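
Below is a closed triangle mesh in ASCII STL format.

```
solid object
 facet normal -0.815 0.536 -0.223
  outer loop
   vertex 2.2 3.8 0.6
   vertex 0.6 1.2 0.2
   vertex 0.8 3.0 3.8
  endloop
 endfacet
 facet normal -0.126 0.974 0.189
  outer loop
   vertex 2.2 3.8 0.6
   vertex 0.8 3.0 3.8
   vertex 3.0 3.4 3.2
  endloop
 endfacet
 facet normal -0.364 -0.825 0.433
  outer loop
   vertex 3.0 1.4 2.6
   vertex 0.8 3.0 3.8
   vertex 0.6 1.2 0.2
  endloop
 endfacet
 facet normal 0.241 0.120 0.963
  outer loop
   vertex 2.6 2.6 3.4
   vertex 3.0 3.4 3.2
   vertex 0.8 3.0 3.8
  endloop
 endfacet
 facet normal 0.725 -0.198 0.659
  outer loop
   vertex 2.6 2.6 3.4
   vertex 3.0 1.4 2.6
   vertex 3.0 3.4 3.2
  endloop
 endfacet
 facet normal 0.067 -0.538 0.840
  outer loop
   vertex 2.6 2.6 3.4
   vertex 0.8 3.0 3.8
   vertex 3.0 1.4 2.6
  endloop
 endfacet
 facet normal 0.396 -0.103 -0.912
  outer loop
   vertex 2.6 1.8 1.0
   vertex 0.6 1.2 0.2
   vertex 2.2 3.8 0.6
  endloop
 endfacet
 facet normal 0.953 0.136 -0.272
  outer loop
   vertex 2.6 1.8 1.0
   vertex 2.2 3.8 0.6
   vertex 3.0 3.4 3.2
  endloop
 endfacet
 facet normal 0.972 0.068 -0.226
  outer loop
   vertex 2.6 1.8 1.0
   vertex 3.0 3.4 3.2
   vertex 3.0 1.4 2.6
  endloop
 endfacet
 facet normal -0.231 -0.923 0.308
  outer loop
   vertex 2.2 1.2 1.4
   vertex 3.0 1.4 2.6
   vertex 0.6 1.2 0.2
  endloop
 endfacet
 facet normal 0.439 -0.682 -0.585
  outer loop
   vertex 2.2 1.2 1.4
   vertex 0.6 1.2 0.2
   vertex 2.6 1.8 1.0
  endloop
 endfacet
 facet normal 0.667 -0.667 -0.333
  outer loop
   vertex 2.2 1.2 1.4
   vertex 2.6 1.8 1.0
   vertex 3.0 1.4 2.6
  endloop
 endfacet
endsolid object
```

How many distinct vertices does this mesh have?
8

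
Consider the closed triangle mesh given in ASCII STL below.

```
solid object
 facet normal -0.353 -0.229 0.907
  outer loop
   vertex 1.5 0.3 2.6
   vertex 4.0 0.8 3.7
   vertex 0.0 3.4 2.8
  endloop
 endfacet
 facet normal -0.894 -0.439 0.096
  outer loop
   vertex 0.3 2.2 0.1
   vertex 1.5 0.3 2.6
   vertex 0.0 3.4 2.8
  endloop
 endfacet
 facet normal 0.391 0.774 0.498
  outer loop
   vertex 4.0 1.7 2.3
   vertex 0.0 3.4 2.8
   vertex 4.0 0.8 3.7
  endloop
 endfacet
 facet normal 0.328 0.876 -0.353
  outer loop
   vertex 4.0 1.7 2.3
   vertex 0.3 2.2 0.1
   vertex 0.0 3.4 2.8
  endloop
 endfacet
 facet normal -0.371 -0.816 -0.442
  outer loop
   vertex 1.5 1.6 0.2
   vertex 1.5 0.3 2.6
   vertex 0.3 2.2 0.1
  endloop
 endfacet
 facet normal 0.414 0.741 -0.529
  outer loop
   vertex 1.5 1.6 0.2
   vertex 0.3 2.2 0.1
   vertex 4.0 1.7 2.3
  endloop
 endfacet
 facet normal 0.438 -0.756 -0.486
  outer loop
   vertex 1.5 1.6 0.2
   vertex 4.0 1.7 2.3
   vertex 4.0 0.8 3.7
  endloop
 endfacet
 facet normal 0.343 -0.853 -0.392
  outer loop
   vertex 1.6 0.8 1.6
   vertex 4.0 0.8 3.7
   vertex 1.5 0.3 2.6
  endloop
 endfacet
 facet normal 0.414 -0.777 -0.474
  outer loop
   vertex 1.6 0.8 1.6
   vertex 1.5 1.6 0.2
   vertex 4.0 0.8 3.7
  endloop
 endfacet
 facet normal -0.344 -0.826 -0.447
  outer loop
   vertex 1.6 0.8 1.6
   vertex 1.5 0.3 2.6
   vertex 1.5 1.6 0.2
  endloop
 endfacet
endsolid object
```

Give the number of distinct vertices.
7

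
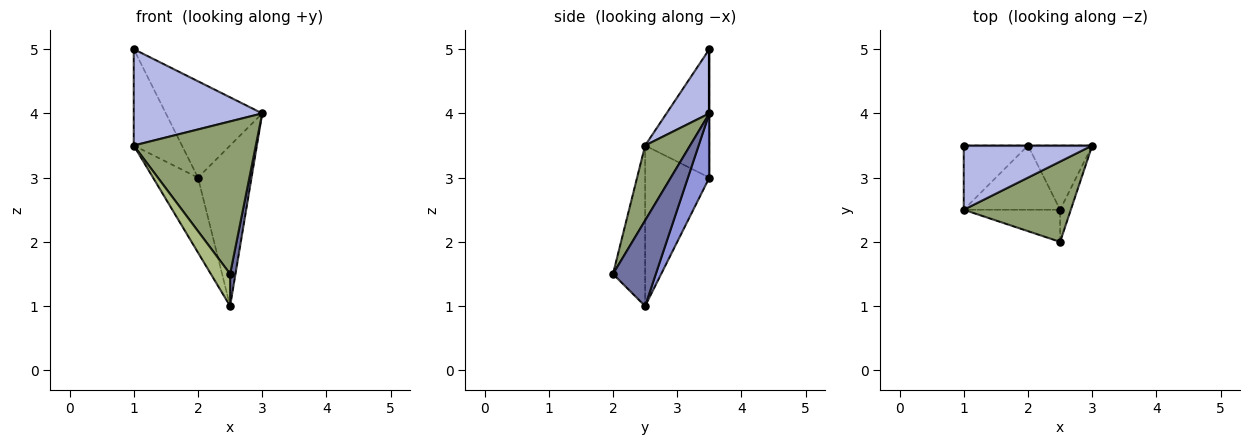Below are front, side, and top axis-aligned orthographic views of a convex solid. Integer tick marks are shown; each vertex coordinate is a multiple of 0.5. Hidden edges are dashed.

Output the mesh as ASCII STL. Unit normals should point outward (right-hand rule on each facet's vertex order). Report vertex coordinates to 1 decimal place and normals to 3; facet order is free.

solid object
 facet normal 0.985 -0.123 -0.123
  outer loop
   vertex 2.5 2.5 1.0
   vertex 3.0 3.5 4.0
   vertex 2.5 2.0 1.5
  endloop
 endfacet
 facet normal 0.000 1.000 0.000
  outer loop
   vertex 2.0 3.5 3.0
   vertex 1.0 3.5 5.0
   vertex 3.0 3.5 4.0
  endloop
 endfacet
 facet normal 0.348 0.870 -0.348
  outer loop
   vertex 2.0 3.5 3.0
   vertex 3.0 3.5 4.0
   vertex 2.5 2.5 1.0
  endloop
 endfacet
 facet normal 0.267 -0.802 0.535
  outer loop
   vertex 1.0 2.5 3.5
   vertex 3.0 3.5 4.0
   vertex 1.0 3.5 5.0
  endloop
 endfacet
 facet normal 0.310 -0.841 0.443
  outer loop
   vertex 1.0 2.5 3.5
   vertex 2.5 2.0 1.5
   vertex 3.0 3.5 4.0
  endloop
 endfacet
 facet normal -0.762 -0.457 -0.457
  outer loop
   vertex 1.0 2.5 3.5
   vertex 2.5 2.5 1.0
   vertex 2.5 2.0 1.5
  endloop
 endfacet
 facet normal -0.743 0.557 -0.371
  outer loop
   vertex 1.0 2.5 3.5
   vertex 1.0 3.5 5.0
   vertex 2.0 3.5 3.0
  endloop
 endfacet
 facet normal -0.735 0.515 -0.441
  outer loop
   vertex 1.0 2.5 3.5
   vertex 2.0 3.5 3.0
   vertex 2.5 2.5 1.0
  endloop
 endfacet
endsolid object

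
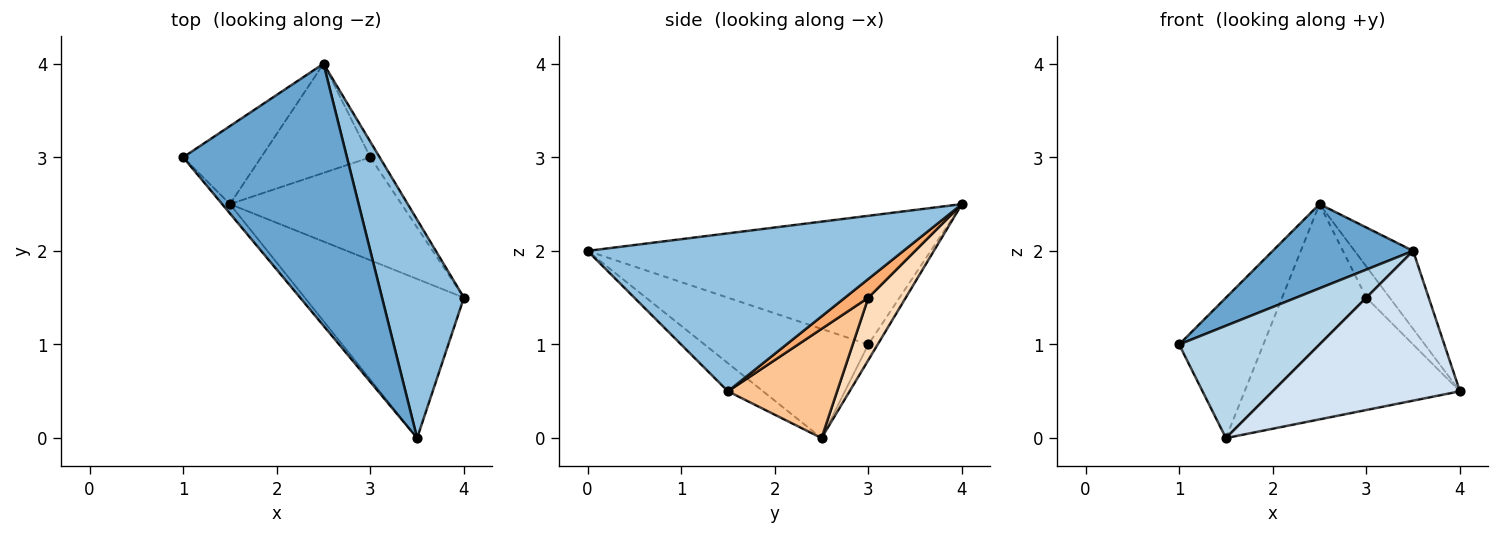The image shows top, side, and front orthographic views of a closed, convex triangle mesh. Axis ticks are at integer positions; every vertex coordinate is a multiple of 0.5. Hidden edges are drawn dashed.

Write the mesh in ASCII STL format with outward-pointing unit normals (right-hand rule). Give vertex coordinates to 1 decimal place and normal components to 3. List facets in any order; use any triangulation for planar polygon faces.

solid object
 facet normal -0.599 -0.245 0.762
  outer loop
   vertex 2.5 4.0 2.5
   vertex 1.0 3.0 1.0
   vertex 3.5 0.0 2.0
  endloop
 endfacet
 facet normal 0.876 0.162 0.454
  outer loop
   vertex 2.5 4.0 2.5
   vertex 3.5 0.0 2.0
   vertex 4.0 1.5 0.5
  endloop
 endfacet
 facet normal -0.758 -0.650 -0.054
  outer loop
   vertex 1.5 2.5 0.0
   vertex 3.5 0.0 2.0
   vertex 1.0 3.0 1.0
  endloop
 endfacet
 facet normal -0.127 -0.680 -0.722
  outer loop
   vertex 1.5 2.5 0.0
   vertex 4.0 1.5 0.5
   vertex 3.5 0.0 2.0
  endloop
 endfacet
 facet normal -0.097 0.870 -0.483
  outer loop
   vertex 1.5 2.5 0.0
   vertex 1.0 3.0 1.0
   vertex 2.5 4.0 2.5
  endloop
 endfacet
 facet normal 0.667 0.667 -0.333
  outer loop
   vertex 3.0 3.0 1.5
   vertex 2.5 4.0 2.5
   vertex 4.0 1.5 0.5
  endloop
 endfacet
 facet normal 0.395 0.677 -0.621
  outer loop
   vertex 3.0 3.0 1.5
   vertex 4.0 1.5 0.5
   vertex 1.5 2.5 0.0
  endloop
 endfacet
 facet normal 0.331 0.745 -0.579
  outer loop
   vertex 3.0 3.0 1.5
   vertex 1.5 2.5 0.0
   vertex 2.5 4.0 2.5
  endloop
 endfacet
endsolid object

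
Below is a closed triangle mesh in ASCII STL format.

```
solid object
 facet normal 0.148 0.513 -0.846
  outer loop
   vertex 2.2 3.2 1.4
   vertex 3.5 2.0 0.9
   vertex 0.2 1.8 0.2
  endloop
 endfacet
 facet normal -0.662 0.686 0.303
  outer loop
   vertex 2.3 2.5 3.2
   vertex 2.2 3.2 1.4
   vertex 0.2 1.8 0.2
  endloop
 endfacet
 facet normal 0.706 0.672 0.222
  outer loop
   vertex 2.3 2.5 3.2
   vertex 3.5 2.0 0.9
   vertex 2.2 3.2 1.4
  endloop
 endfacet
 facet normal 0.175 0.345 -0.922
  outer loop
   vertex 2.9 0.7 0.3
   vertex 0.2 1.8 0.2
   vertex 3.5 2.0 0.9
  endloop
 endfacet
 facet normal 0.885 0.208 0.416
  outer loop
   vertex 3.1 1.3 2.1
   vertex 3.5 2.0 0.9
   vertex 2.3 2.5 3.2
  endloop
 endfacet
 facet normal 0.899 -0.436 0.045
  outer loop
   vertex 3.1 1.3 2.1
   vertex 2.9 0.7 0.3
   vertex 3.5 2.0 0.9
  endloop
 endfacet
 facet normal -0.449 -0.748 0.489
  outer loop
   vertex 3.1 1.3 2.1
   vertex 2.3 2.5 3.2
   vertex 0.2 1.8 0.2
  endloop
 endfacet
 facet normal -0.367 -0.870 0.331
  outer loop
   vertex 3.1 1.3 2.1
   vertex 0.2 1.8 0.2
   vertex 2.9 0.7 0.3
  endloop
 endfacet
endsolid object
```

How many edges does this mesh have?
12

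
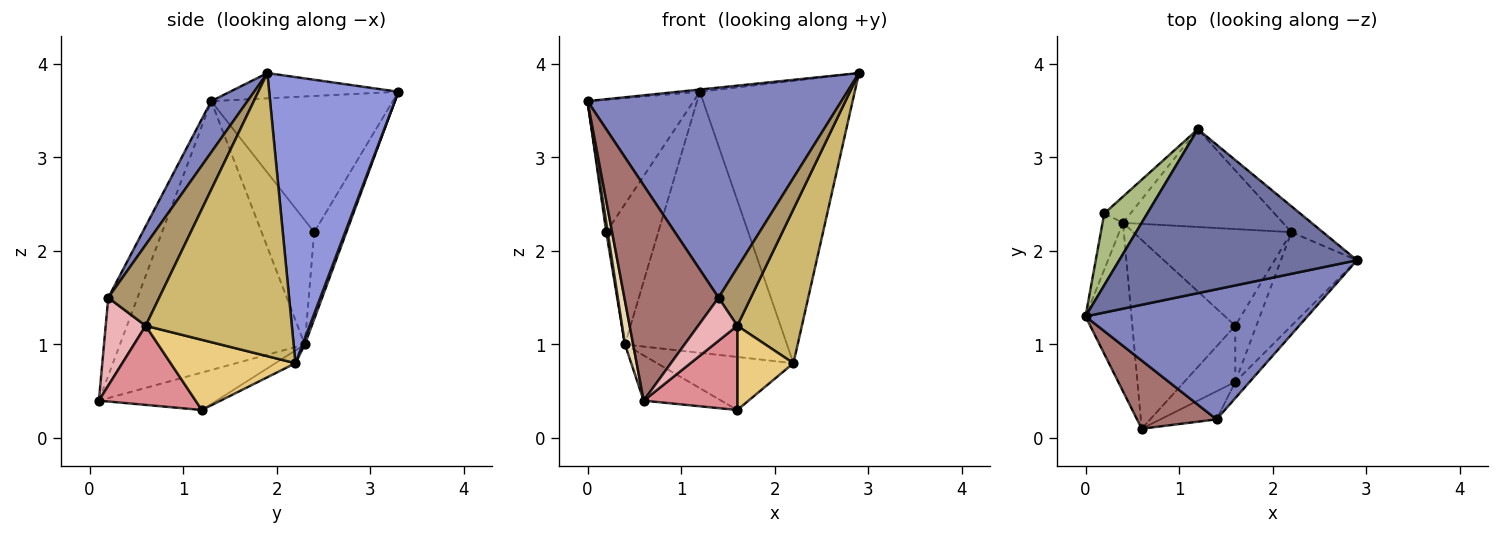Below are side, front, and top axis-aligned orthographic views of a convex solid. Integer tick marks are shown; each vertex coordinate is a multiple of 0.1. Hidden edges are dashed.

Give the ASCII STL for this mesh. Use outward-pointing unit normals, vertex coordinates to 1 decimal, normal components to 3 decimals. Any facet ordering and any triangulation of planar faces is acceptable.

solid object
 facet normal -0.106 0.014 0.994
  outer loop
   vertex 1.2 3.3 3.7
   vertex 0.0 1.3 3.6
   vertex 2.9 1.9 3.9
  endloop
 endfacet
 facet normal 0.121 -0.844 0.523
  outer loop
   vertex 1.4 0.2 1.5
   vertex 2.9 1.9 3.9
   vertex 0.0 1.3 3.6
  endloop
 endfacet
 facet normal 0.639 0.766 -0.070
  outer loop
   vertex 2.2 2.2 0.8
   vertex 1.2 3.3 3.7
   vertex 2.9 1.9 3.9
  endloop
 endfacet
 facet normal 0.013 0.936 -0.351
  outer loop
   vertex 2.2 2.2 0.8
   vertex 0.4 2.3 1.0
   vertex 1.2 3.3 3.7
  endloop
 endfacet
 facet normal -0.071 0.480 -0.875
  outer loop
   vertex 2.2 2.2 0.8
   vertex 1.6 1.2 0.3
   vertex 0.4 2.3 1.0
  endloop
 endfacet
 facet normal -0.833 0.487 0.263
  outer loop
   vertex 0.2 2.4 2.2
   vertex 0.0 1.3 3.6
   vertex 1.2 3.3 3.7
  endloop
 endfacet
 facet normal -0.986 -0.027 -0.162
  outer loop
   vertex 0.2 2.4 2.2
   vertex 0.4 2.3 1.0
   vertex 0.0 1.3 3.6
  endloop
 endfacet
 facet normal -0.520 0.839 -0.157
  outer loop
   vertex 0.2 2.4 2.2
   vertex 1.2 3.3 3.7
   vertex 0.4 2.3 1.0
  endloop
 endfacet
 facet normal 0.836 -0.529 -0.148
  outer loop
   vertex 1.6 0.6 1.2
   vertex 2.9 1.9 3.9
   vertex 1.4 0.2 1.5
  endloop
 endfacet
 facet normal 0.888 -0.393 -0.239
  outer loop
   vertex 1.6 0.6 1.2
   vertex 2.2 2.2 0.8
   vertex 2.9 1.9 3.9
  endloop
 endfacet
 facet normal 0.880 -0.396 -0.264
  outer loop
   vertex 1.6 0.6 1.2
   vertex 1.6 1.2 0.3
   vertex 2.2 2.2 0.8
  endloop
 endfacet
 facet normal -0.985 -0.044 -0.168
  outer loop
   vertex 0.6 0.1 0.4
   vertex 0.0 1.3 3.6
   vertex 0.4 2.3 1.0
  endloop
 endfacet
 facet normal -0.284 -0.914 0.290
  outer loop
   vertex 0.6 0.1 0.4
   vertex 1.4 0.2 1.5
   vertex 0.0 1.3 3.6
  endloop
 endfacet
 facet normal -0.333 0.220 -0.917
  outer loop
   vertex 0.6 0.1 0.4
   vertex 0.4 2.3 1.0
   vertex 1.6 1.2 0.3
  endloop
 endfacet
 facet normal 0.652 -0.631 -0.421
  outer loop
   vertex 0.6 0.1 0.4
   vertex 1.6 1.2 0.3
   vertex 1.6 0.6 1.2
  endloop
 endfacet
 facet normal 0.650 -0.636 -0.415
  outer loop
   vertex 0.6 0.1 0.4
   vertex 1.6 0.6 1.2
   vertex 1.4 0.2 1.5
  endloop
 endfacet
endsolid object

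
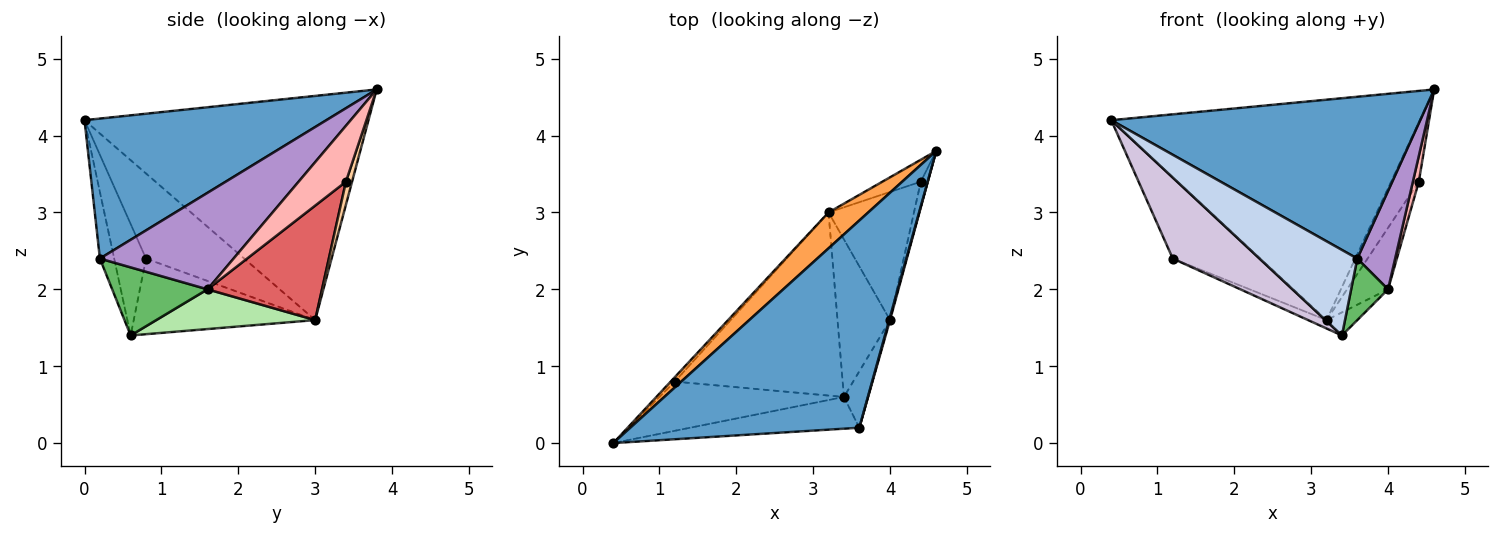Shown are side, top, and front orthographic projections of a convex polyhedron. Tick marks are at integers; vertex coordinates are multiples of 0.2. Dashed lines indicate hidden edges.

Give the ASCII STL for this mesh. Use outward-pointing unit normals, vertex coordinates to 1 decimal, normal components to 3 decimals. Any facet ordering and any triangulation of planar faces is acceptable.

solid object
 facet normal 0.434 -0.554 0.710
  outer loop
   vertex 3.6 0.2 2.4
   vertex 4.6 3.8 4.6
   vertex 0.4 0.0 4.2
  endloop
 endfacet
 facet normal -0.136 -0.929 -0.344
  outer loop
   vertex 3.6 0.2 2.4
   vertex 0.4 0.0 4.2
   vertex 3.4 0.6 1.4
  endloop
 endfacet
 facet normal -0.672 0.731 0.119
  outer loop
   vertex 3.2 3.0 1.6
   vertex 0.4 0.0 4.2
   vertex 4.6 3.8 4.6
  endloop
 endfacet
 facet normal 0.204 0.918 -0.340
  outer loop
   vertex 3.2 3.0 1.6
   vertex 4.6 3.8 4.6
   vertex 4.4 3.4 3.4
  endloop
 endfacet
 facet normal 0.885 -0.343 -0.314
  outer loop
   vertex 4.0 1.6 2.0
   vertex 3.6 0.2 2.4
   vertex 3.4 0.6 1.4
  endloop
 endfacet
 facet normal 0.599 0.116 -0.792
  outer loop
   vertex 4.0 1.6 2.0
   vertex 3.4 0.6 1.4
   vertex 3.2 3.0 1.6
  endloop
 endfacet
 facet normal 0.770 0.276 -0.575
  outer loop
   vertex 4.0 1.6 2.0
   vertex 3.2 3.0 1.6
   vertex 4.4 3.4 3.4
  endloop
 endfacet
 facet normal 0.985 -0.123 -0.123
  outer loop
   vertex 4.0 1.6 2.0
   vertex 4.4 3.4 3.4
   vertex 4.6 3.8 4.6
  endloop
 endfacet
 facet normal 0.962 -0.272 0.009
  outer loop
   vertex 4.0 1.6 2.0
   vertex 4.6 3.8 4.6
   vertex 3.6 0.2 2.4
  endloop
 endfacet
 facet normal -0.299 -0.815 -0.495
  outer loop
   vertex 1.2 0.8 2.4
   vertex 3.4 0.6 1.4
   vertex 0.4 0.0 4.2
  endloop
 endfacet
 facet normal -0.746 0.665 -0.036
  outer loop
   vertex 1.2 0.8 2.4
   vertex 0.4 0.0 4.2
   vertex 3.2 3.0 1.6
  endloop
 endfacet
 facet normal -0.410 0.042 -0.911
  outer loop
   vertex 1.2 0.8 2.4
   vertex 3.2 3.0 1.6
   vertex 3.4 0.6 1.4
  endloop
 endfacet
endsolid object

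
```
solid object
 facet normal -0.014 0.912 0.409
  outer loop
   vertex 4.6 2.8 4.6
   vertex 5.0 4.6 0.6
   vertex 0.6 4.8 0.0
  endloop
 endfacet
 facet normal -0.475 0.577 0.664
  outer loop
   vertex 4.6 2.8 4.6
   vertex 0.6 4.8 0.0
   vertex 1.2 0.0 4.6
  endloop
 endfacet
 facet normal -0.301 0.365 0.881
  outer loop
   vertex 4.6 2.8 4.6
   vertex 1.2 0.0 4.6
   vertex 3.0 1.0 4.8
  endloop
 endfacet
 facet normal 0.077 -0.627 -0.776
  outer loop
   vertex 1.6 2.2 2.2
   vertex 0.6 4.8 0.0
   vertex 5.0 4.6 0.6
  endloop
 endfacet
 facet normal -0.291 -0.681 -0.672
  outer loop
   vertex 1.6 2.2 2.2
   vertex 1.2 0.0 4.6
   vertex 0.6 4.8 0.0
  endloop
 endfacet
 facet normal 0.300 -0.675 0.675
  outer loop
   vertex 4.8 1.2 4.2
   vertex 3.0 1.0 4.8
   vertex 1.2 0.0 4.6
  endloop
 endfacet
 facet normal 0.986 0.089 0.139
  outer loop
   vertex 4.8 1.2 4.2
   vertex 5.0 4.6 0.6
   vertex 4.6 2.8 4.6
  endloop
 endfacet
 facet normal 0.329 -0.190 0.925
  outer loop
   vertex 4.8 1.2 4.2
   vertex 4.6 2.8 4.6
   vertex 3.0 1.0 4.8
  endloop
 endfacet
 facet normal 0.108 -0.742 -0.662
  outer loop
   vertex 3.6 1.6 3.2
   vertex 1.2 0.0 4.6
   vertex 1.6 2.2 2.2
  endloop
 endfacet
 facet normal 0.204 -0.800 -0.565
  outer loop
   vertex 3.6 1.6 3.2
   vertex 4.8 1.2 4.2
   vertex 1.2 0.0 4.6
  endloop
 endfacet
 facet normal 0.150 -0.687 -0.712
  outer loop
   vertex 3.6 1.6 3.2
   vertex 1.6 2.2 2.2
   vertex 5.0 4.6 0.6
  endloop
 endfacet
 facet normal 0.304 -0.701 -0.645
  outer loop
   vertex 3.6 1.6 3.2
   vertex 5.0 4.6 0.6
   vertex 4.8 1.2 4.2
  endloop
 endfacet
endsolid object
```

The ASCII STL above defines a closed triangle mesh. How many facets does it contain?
12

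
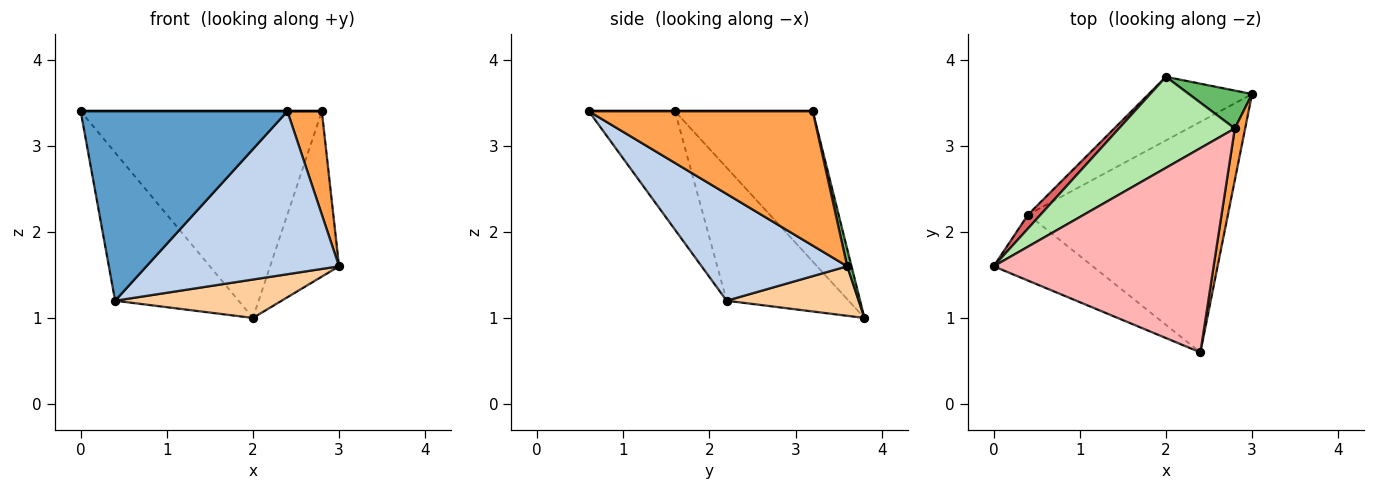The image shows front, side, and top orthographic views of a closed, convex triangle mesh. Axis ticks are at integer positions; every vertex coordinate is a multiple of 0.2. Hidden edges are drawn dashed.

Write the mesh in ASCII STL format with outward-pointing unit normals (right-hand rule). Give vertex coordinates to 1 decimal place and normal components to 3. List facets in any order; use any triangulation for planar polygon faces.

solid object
 facet normal -0.366 -0.879 -0.306
  outer loop
   vertex 0.4 2.2 1.2
   vertex 2.4 0.6 3.4
   vertex 0.0 1.6 3.4
  endloop
 endfacet
 facet normal 0.400 -0.529 -0.748
  outer loop
   vertex 0.4 2.2 1.2
   vertex 3.0 3.6 1.6
   vertex 2.4 0.6 3.4
  endloop
 endfacet
 facet normal 0.986 -0.152 0.076
  outer loop
   vertex 2.8 3.2 3.4
   vertex 2.4 0.6 3.4
   vertex 3.0 3.6 1.6
  endloop
 endfacet
 facet normal 0.379 -0.478 -0.792
  outer loop
   vertex 2.0 3.8 1.0
   vertex 3.0 3.6 1.6
   vertex 0.4 2.2 1.2
  endloop
 endfacet
 facet normal 0.061 0.973 0.223
  outer loop
   vertex 2.0 3.8 1.0
   vertex 2.8 3.2 3.4
   vertex 3.0 3.6 1.6
  endloop
 endfacet
 facet normal -0.463 0.811 0.357
  outer loop
   vertex 2.0 3.8 1.0
   vertex 0.0 1.6 3.4
   vertex 2.8 3.2 3.4
  endloop
 endfacet
 facet normal -0.701 0.710 0.066
  outer loop
   vertex 2.0 3.8 1.0
   vertex 0.4 2.2 1.2
   vertex 0.0 1.6 3.4
  endloop
 endfacet
 facet normal 0.000 0.000 1.000
  outer loop
   vertex 2.8 3.2 3.4
   vertex 0.0 1.6 3.4
   vertex 2.4 0.6 3.4
  endloop
 endfacet
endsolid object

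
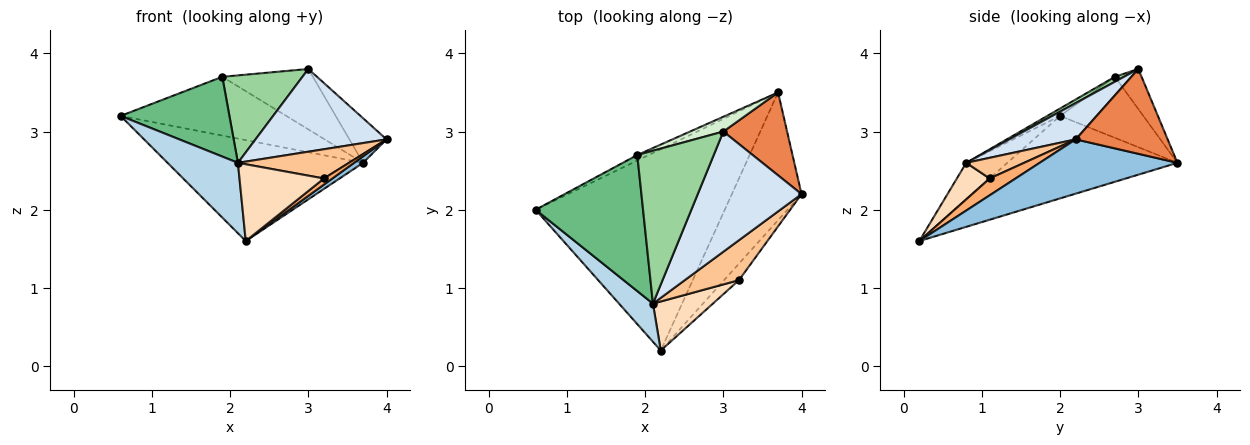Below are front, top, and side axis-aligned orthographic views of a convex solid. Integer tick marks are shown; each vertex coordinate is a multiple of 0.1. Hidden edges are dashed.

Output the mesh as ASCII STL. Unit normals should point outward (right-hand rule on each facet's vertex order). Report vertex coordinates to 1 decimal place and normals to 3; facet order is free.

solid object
 facet normal -0.363 0.418 -0.833
  outer loop
   vertex 3.7 3.5 2.6
   vertex 2.2 0.2 1.6
   vertex 0.6 2.0 3.2
  endloop
 endfacet
 facet normal 0.614 -0.040 -0.788
  outer loop
   vertex 3.7 3.5 2.6
   vertex 4.0 2.2 2.9
   vertex 2.2 0.2 1.6
  endloop
 endfacet
 facet normal -0.456 -0.782 0.424
  outer loop
   vertex 2.1 0.8 2.6
   vertex 0.6 2.0 3.2
   vertex 2.2 0.2 1.6
  endloop
 endfacet
 facet normal 0.277 -0.545 0.792
  outer loop
   vertex 3.0 3.0 3.8
   vertex 2.1 0.8 2.6
   vertex 4.0 2.2 2.9
  endloop
 endfacet
 facet normal 0.761 0.307 0.572
  outer loop
   vertex 3.0 3.0 3.8
   vertex 4.0 2.2 2.9
   vertex 3.7 3.5 2.6
  endloop
 endfacet
 facet normal 0.728 -0.237 -0.643
  outer loop
   vertex 3.2 1.1 2.4
   vertex 2.2 0.2 1.6
   vertex 4.0 2.2 2.9
  endloop
 endfacet
 facet normal 0.294 -0.565 0.771
  outer loop
   vertex 3.2 1.1 2.4
   vertex 4.0 2.2 2.9
   vertex 2.1 0.8 2.6
  endloop
 endfacet
 facet normal 0.311 -0.801 0.512
  outer loop
   vertex 3.2 1.1 2.4
   vertex 2.1 0.8 2.6
   vertex 2.2 0.2 1.6
  endloop
 endfacet
 facet normal -0.059 -0.505 0.861
  outer loop
   vertex 1.9 2.7 3.7
   vertex 0.6 2.0 3.2
   vertex 2.1 0.8 2.6
  endloop
 endfacet
 facet normal 0.056 -0.496 0.867
  outer loop
   vertex 1.9 2.7 3.7
   vertex 2.1 0.8 2.6
   vertex 3.0 3.0 3.8
  endloop
 endfacet
 facet normal -0.447 0.890 -0.084
  outer loop
   vertex 1.9 2.7 3.7
   vertex 3.7 3.5 2.6
   vertex 0.6 2.0 3.2
  endloop
 endfacet
 facet normal -0.275 0.934 0.228
  outer loop
   vertex 1.9 2.7 3.7
   vertex 3.0 3.0 3.8
   vertex 3.7 3.5 2.6
  endloop
 endfacet
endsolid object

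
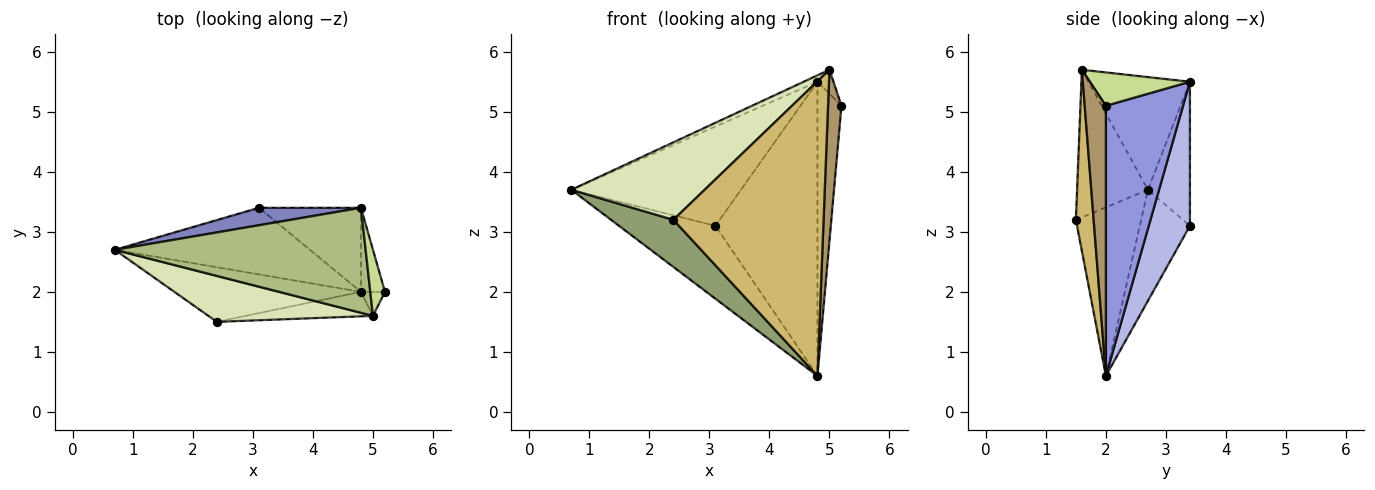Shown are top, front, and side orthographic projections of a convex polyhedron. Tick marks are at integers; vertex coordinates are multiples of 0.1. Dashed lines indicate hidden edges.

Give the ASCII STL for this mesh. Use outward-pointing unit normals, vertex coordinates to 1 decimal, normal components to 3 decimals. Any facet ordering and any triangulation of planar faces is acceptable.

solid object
 facet normal -0.358 0.689 -0.630
  outer loop
   vertex 4.8 2.0 0.6
   vertex 0.7 2.7 3.7
   vertex 3.1 3.4 3.1
  endloop
 endfacet
 facet normal -0.237 0.957 0.168
  outer loop
   vertex 4.8 3.4 5.5
   vertex 3.1 3.4 3.1
   vertex 0.7 2.7 3.7
  endloop
 endfacet
 facet normal 0.951 0.296 -0.085
  outer loop
   vertex 4.8 3.4 5.5
   vertex 5.2 2.0 5.1
   vertex 4.8 2.0 0.6
  endloop
 endfacet
 facet normal 0.362 0.896 -0.256
  outer loop
   vertex 4.8 3.4 5.5
   vertex 4.8 2.0 0.6
   vertex 3.1 3.4 3.1
  endloop
 endfacet
 facet normal -0.565 -0.539 -0.625
  outer loop
   vertex 2.4 1.5 3.2
   vertex 0.7 2.7 3.7
   vertex 4.8 2.0 0.6
  endloop
 endfacet
 facet normal -0.409 0.056 0.911
  outer loop
   vertex 5.0 1.6 5.7
   vertex 4.8 3.4 5.5
   vertex 0.7 2.7 3.7
  endloop
 endfacet
 facet normal 0.906 0.145 0.398
  outer loop
   vertex 5.0 1.6 5.7
   vertex 5.2 2.0 5.1
   vertex 4.8 3.4 5.5
  endloop
 endfacet
 facet normal -0.416 -0.782 0.464
  outer loop
   vertex 5.0 1.6 5.7
   vertex 0.7 2.7 3.7
   vertex 2.4 1.5 3.2
  endloop
 endfacet
 facet normal 0.842 -0.534 -0.075
  outer loop
   vertex 5.0 1.6 5.7
   vertex 4.8 2.0 0.6
   vertex 5.2 2.0 5.1
  endloop
 endfacet
 facet normal 0.117 -0.990 -0.082
  outer loop
   vertex 5.0 1.6 5.7
   vertex 2.4 1.5 3.2
   vertex 4.8 2.0 0.6
  endloop
 endfacet
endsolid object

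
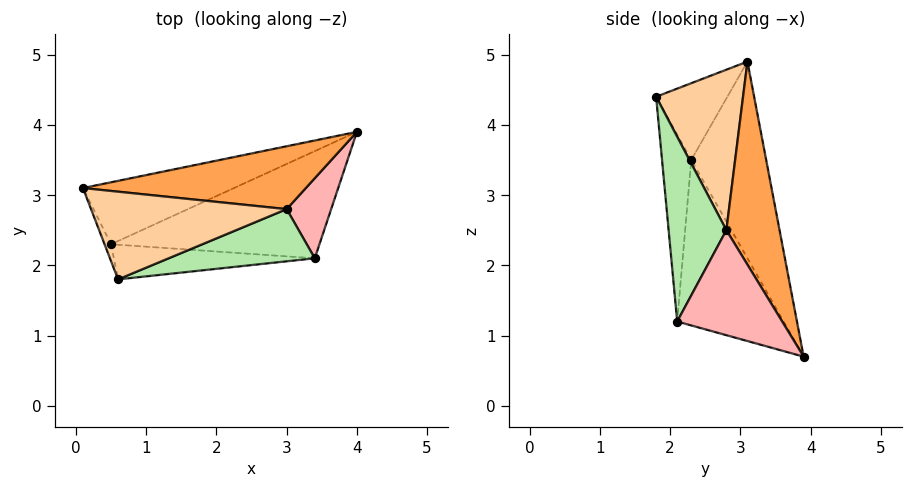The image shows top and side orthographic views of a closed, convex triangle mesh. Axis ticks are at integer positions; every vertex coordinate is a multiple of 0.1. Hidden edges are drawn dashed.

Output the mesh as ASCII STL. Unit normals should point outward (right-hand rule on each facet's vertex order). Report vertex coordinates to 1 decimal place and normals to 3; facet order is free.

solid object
 facet normal -0.659 0.556 -0.506
  outer loop
   vertex 0.5 2.3 3.5
   vertex 0.1 3.1 4.9
   vertex 4.0 3.9 0.7
  endloop
 endfacet
 facet normal -0.940 -0.331 -0.079
  outer loop
   vertex 0.5 2.3 3.5
   vertex 0.6 1.8 4.4
   vertex 0.1 3.1 4.9
  endloop
 endfacet
 facet normal 0.578 0.513 0.635
  outer loop
   vertex 3.0 2.8 2.5
   vertex 4.0 3.9 0.7
   vertex 0.1 3.1 4.9
  endloop
 endfacet
 facet normal 0.633 -0.053 0.772
  outer loop
   vertex 3.0 2.8 2.5
   vertex 0.1 3.1 4.9
   vertex 0.6 1.8 4.4
  endloop
 endfacet
 facet normal -0.386 -0.824 -0.415
  outer loop
   vertex 3.4 2.1 1.2
   vertex 0.6 1.8 4.4
   vertex 0.5 2.3 3.5
  endloop
 endfacet
 facet normal 0.641 -0.576 0.507
  outer loop
   vertex 3.4 2.1 1.2
   vertex 3.0 2.8 2.5
   vertex 0.6 1.8 4.4
  endloop
 endfacet
 facet normal -0.622 -0.010 -0.783
  outer loop
   vertex 3.4 2.1 1.2
   vertex 0.5 2.3 3.5
   vertex 4.0 3.9 0.7
  endloop
 endfacet
 facet normal 0.903 -0.195 0.383
  outer loop
   vertex 3.4 2.1 1.2
   vertex 4.0 3.9 0.7
   vertex 3.0 2.8 2.5
  endloop
 endfacet
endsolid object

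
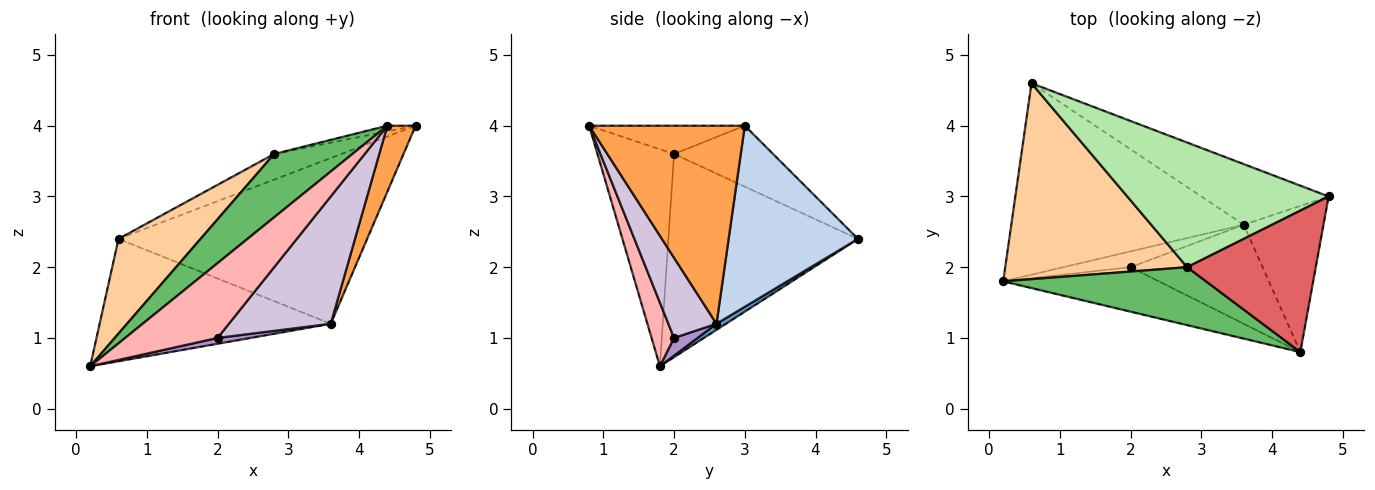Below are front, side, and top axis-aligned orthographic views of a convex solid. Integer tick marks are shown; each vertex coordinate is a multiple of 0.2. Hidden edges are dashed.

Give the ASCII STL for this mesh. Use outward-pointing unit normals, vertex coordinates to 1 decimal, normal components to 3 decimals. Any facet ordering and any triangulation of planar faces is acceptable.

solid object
 facet normal 0.022 0.538 -0.842
  outer loop
   vertex 3.6 2.6 1.2
   vertex 0.2 1.8 0.6
   vertex 0.6 4.6 2.4
  endloop
 endfacet
 facet normal 0.439 0.844 -0.309
  outer loop
   vertex 3.6 2.6 1.2
   vertex 0.6 4.6 2.4
   vertex 4.8 3.0 4.0
  endloop
 endfacet
 facet normal 0.915 -0.166 -0.368
  outer loop
   vertex 3.6 2.6 1.2
   vertex 4.8 3.0 4.0
   vertex 4.4 0.8 4.0
  endloop
 endfacet
 facet normal -0.709 -0.307 0.635
  outer loop
   vertex 2.8 2.0 3.6
   vertex 0.6 4.6 2.4
   vertex 0.2 1.8 0.6
  endloop
 endfacet
 facet normal -0.585 -0.598 0.547
  outer loop
   vertex 2.8 2.0 3.6
   vertex 0.2 1.8 0.6
   vertex 4.4 0.8 4.0
  endloop
 endfacet
 facet normal -0.284 0.193 0.939
  outer loop
   vertex 2.8 2.0 3.6
   vertex 4.8 3.0 4.0
   vertex 0.6 4.6 2.4
  endloop
 endfacet
 facet normal -0.215 0.039 0.976
  outer loop
   vertex 2.8 2.0 3.6
   vertex 4.4 0.8 4.0
   vertex 4.8 3.0 4.0
  endloop
 endfacet
 facet normal 0.205 -0.841 -0.500
  outer loop
   vertex 2.0 2.0 1.0
   vertex 4.4 0.8 4.0
   vertex 0.2 1.8 0.6
  endloop
 endfacet
 facet normal 0.240 -0.336 -0.911
  outer loop
   vertex 2.0 2.0 1.0
   vertex 0.2 1.8 0.6
   vertex 3.6 2.6 1.2
  endloop
 endfacet
 facet normal 0.349 -0.740 -0.575
  outer loop
   vertex 2.0 2.0 1.0
   vertex 3.6 2.6 1.2
   vertex 4.4 0.8 4.0
  endloop
 endfacet
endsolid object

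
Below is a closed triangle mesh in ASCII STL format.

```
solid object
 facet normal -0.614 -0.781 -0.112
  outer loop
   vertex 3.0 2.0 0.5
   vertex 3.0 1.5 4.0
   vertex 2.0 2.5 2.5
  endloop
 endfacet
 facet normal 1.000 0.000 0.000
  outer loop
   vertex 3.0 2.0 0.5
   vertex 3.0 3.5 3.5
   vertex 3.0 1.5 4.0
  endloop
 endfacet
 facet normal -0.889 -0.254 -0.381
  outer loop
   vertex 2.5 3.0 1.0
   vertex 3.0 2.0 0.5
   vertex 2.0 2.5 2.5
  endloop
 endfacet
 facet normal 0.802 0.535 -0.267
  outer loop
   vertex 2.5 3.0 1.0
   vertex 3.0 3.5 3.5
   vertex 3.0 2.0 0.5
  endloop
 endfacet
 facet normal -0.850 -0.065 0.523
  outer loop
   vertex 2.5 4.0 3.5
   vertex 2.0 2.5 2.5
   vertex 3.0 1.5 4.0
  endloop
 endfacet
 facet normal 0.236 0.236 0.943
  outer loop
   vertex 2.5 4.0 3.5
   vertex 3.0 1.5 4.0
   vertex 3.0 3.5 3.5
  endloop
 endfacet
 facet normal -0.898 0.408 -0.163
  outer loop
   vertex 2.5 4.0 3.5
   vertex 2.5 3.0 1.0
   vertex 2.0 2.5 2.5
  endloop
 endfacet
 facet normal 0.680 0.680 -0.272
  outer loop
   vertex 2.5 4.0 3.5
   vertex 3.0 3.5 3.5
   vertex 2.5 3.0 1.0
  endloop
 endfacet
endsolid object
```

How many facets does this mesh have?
8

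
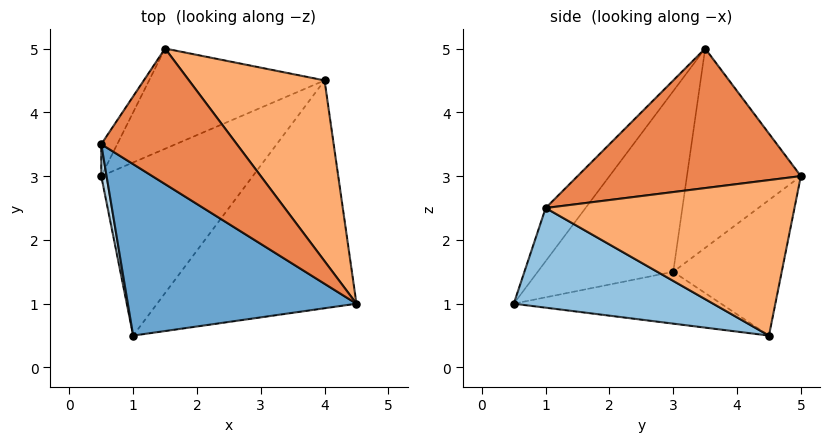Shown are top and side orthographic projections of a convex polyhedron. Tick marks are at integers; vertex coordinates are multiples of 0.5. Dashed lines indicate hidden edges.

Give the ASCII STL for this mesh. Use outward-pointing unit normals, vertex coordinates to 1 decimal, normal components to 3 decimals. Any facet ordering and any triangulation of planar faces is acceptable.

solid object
 facet normal -0.136 -0.801 0.584
  outer loop
   vertex 1.0 0.5 1.0
   vertex 4.5 1.0 2.5
   vertex 0.5 3.5 5.0
  endloop
 endfacet
 facet normal 0.408 -0.408 -0.816
  outer loop
   vertex 1.0 0.5 1.0
   vertex 4.0 4.5 0.5
   vertex 4.5 1.0 2.5
  endloop
 endfacet
 facet normal -0.979 -0.202 0.029
  outer loop
   vertex 0.5 3.0 1.5
   vertex 1.0 0.5 1.0
   vertex 0.5 3.5 5.0
  endloop
 endfacet
 facet normal -0.321 0.124 -0.939
  outer loop
   vertex 0.5 3.0 1.5
   vertex 4.0 4.5 0.5
   vertex 1.0 0.5 1.0
  endloop
 endfacet
 facet normal 0.654 0.411 0.635
  outer loop
   vertex 1.5 5.0 3.0
   vertex 0.5 3.5 5.0
   vertex 4.5 1.0 2.5
  endloop
 endfacet
 facet normal 0.679 0.435 0.592
  outer loop
   vertex 1.5 5.0 3.0
   vertex 4.5 1.0 2.5
   vertex 4.0 4.5 0.5
  endloop
 endfacet
 facet normal -0.870 0.487 -0.070
  outer loop
   vertex 1.5 5.0 3.0
   vertex 0.5 3.0 1.5
   vertex 0.5 3.5 5.0
  endloop
 endfacet
 facet normal -0.455 0.669 -0.588
  outer loop
   vertex 1.5 5.0 3.0
   vertex 4.0 4.5 0.5
   vertex 0.5 3.0 1.5
  endloop
 endfacet
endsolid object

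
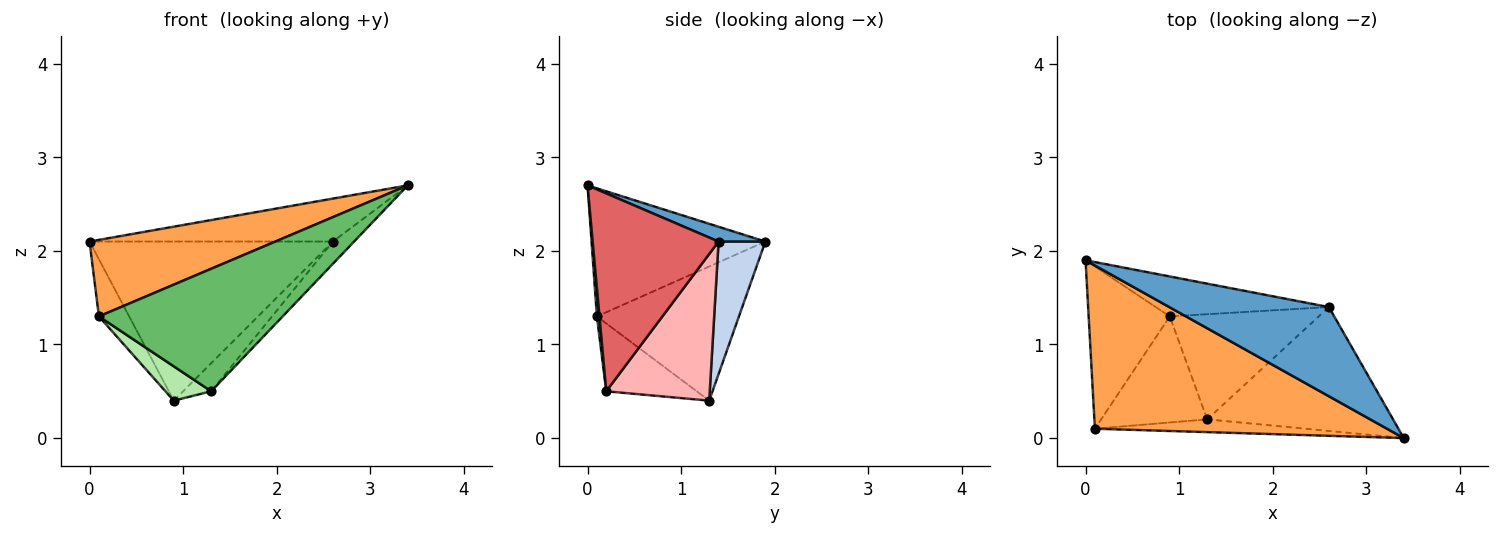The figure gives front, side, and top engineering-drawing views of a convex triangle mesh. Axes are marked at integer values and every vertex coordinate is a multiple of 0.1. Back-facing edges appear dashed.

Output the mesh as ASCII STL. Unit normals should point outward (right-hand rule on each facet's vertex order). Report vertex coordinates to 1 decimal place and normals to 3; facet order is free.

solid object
 facet normal 0.083 0.432 0.898
  outer loop
   vertex 2.6 1.4 2.1
   vertex 0.0 1.9 2.1
   vertex 3.4 0.0 2.7
  endloop
 endfacet
 facet normal 0.183 0.953 -0.239
  outer loop
   vertex 2.6 1.4 2.1
   vertex 0.9 1.3 0.4
   vertex 0.0 1.9 2.1
  endloop
 endfacet
 facet normal -0.369 -0.395 0.842
  outer loop
   vertex 0.1 0.1 1.3
   vertex 3.4 0.0 2.7
   vertex 0.0 1.9 2.1
  endloop
 endfacet
 facet normal -0.842 0.179 -0.509
  outer loop
   vertex 0.1 0.1 1.3
   vertex 0.0 1.9 2.1
   vertex 0.9 1.3 0.4
  endloop
 endfacet
 facet normal 0.014 -0.995 -0.104
  outer loop
   vertex 1.3 0.2 0.5
   vertex 3.4 0.0 2.7
   vertex 0.1 0.1 1.3
  endloop
 endfacet
 facet normal -0.520 -0.263 -0.813
  outer loop
   vertex 1.3 0.2 0.5
   vertex 0.1 0.1 1.3
   vertex 0.9 1.3 0.4
  endloop
 endfacet
 facet normal 0.723 0.122 -0.679
  outer loop
   vertex 1.3 0.2 0.5
   vertex 2.6 1.4 2.1
   vertex 3.4 0.0 2.7
  endloop
 endfacet
 facet normal 0.689 0.187 -0.700
  outer loop
   vertex 1.3 0.2 0.5
   vertex 0.9 1.3 0.4
   vertex 2.6 1.4 2.1
  endloop
 endfacet
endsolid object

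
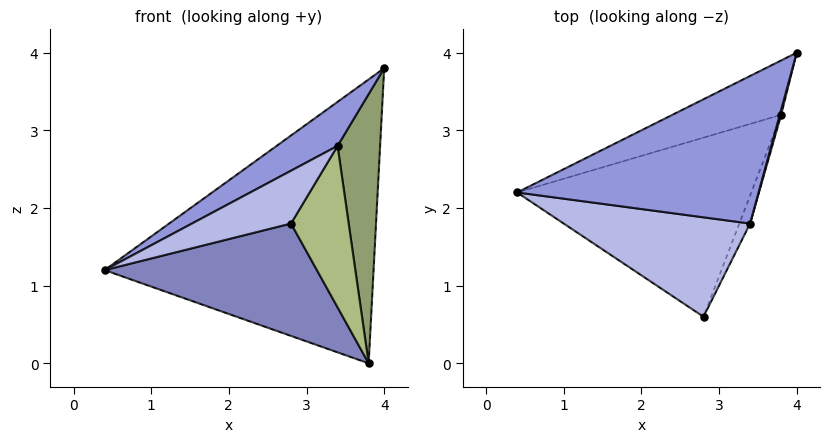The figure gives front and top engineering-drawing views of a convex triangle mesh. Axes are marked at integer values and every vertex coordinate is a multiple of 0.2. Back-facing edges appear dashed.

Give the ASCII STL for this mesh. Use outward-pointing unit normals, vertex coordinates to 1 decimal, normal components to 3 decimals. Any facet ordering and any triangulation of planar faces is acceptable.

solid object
 facet normal -0.335 0.925 -0.177
  outer loop
   vertex 3.8 3.2 0.0
   vertex 0.4 2.2 1.2
   vertex 4.0 4.0 3.8
  endloop
 endfacet
 facet normal -0.141 -0.526 -0.839
  outer loop
   vertex 3.8 3.2 0.0
   vertex 2.8 0.6 1.8
   vertex 0.4 2.2 1.2
  endloop
 endfacet
 facet normal -0.481 -0.251 0.840
  outer loop
   vertex 3.4 1.8 2.8
   vertex 4.0 4.0 3.8
   vertex 0.4 2.2 1.2
  endloop
 endfacet
 facet normal -0.471 -0.414 0.779
  outer loop
   vertex 3.4 1.8 2.8
   vertex 0.4 2.2 1.2
   vertex 2.8 0.6 1.8
  endloop
 endfacet
 facet normal 0.964 -0.265 0.005
  outer loop
   vertex 3.4 1.8 2.8
   vertex 3.8 3.2 0.0
   vertex 4.0 4.0 3.8
  endloop
 endfacet
 facet normal 0.914 -0.399 -0.069
  outer loop
   vertex 3.4 1.8 2.8
   vertex 2.8 0.6 1.8
   vertex 3.8 3.2 0.0
  endloop
 endfacet
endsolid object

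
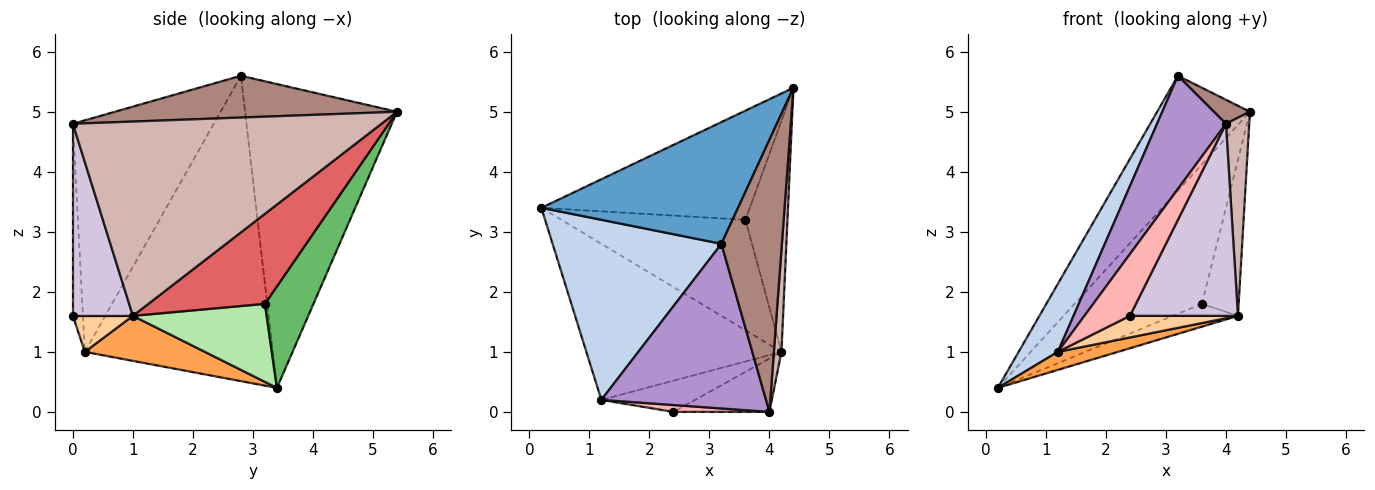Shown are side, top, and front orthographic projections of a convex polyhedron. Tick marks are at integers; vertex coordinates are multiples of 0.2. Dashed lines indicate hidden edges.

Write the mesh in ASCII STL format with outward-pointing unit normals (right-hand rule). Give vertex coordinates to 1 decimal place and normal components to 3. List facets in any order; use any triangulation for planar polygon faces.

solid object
 facet normal -0.747 0.456 0.484
  outer loop
   vertex 3.2 2.8 5.6
   vertex 4.4 5.4 5.0
   vertex 0.2 3.4 0.4
  endloop
 endfacet
 facet normal -0.861 -0.180 0.476
  outer loop
   vertex 1.2 0.2 1.0
   vertex 3.2 2.8 5.6
   vertex 0.2 3.4 0.4
  endloop
 endfacet
 facet normal 0.223 -0.112 -0.968
  outer loop
   vertex 1.2 0.2 1.0
   vertex 0.2 3.4 0.4
   vertex 4.2 1.0 1.6
  endloop
 endfacet
 facet normal 0.302 -0.543 -0.784
  outer loop
   vertex 1.2 0.2 1.0
   vertex 4.2 1.0 1.6
   vertex 2.4 0.0 1.6
  endloop
 endfacet
 facet normal 0.287 0.754 -0.590
  outer loop
   vertex 3.6 3.2 1.8
   vertex 0.2 3.4 0.4
   vertex 4.4 5.4 5.0
  endloop
 endfacet
 facet normal 0.383 0.187 -0.904
  outer loop
   vertex 3.6 3.2 1.8
   vertex 4.2 1.0 1.6
   vertex 0.2 3.4 0.4
  endloop
 endfacet
 facet normal 0.871 0.275 -0.407
  outer loop
   vertex 3.6 3.2 1.8
   vertex 4.4 5.4 5.0
   vertex 4.2 1.0 1.6
  endloop
 endfacet
 facet normal -0.216 -0.970 0.108
  outer loop
   vertex 4.0 0.0 4.8
   vertex 1.2 0.2 1.0
   vertex 2.4 0.0 1.6
  endloop
 endfacet
 facet normal -0.757 -0.370 0.538
  outer loop
   vertex 4.0 0.0 4.8
   vertex 3.2 2.8 5.6
   vertex 1.2 0.2 1.0
  endloop
 endfacet
 facet normal 0.472 -0.849 -0.236
  outer loop
   vertex 4.0 0.0 4.8
   vertex 2.4 0.0 1.6
   vertex 4.2 1.0 1.6
  endloop
 endfacet
 facet normal 0.567 -0.072 0.820
  outer loop
   vertex 4.0 0.0 4.8
   vertex 4.4 5.4 5.0
   vertex 3.2 2.8 5.6
  endloop
 endfacet
 facet normal 0.996 -0.075 0.039
  outer loop
   vertex 4.0 0.0 4.8
   vertex 4.2 1.0 1.6
   vertex 4.4 5.4 5.0
  endloop
 endfacet
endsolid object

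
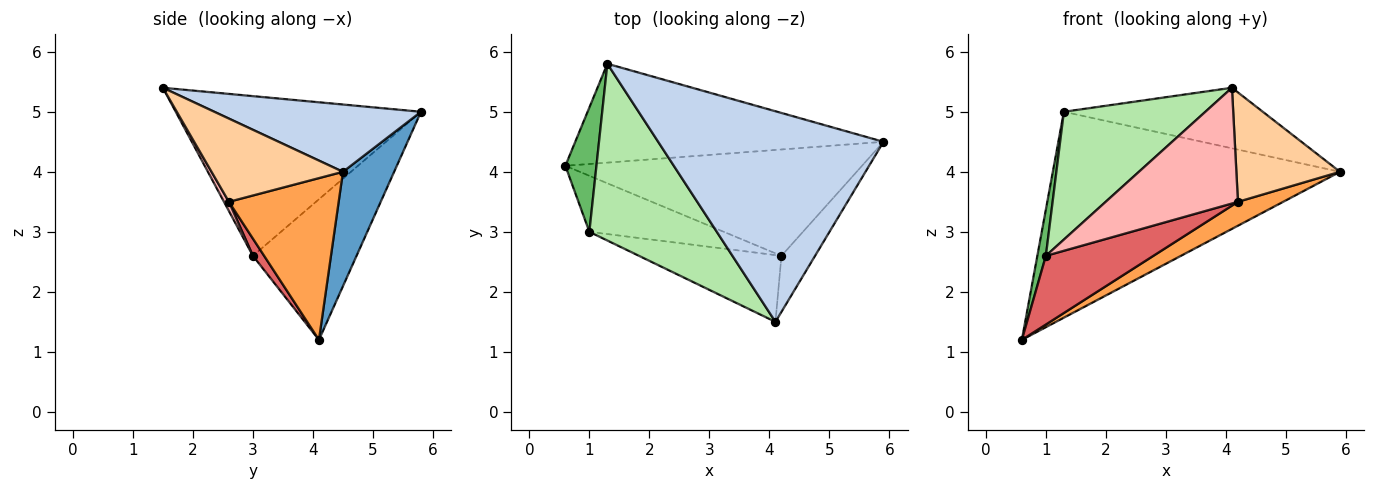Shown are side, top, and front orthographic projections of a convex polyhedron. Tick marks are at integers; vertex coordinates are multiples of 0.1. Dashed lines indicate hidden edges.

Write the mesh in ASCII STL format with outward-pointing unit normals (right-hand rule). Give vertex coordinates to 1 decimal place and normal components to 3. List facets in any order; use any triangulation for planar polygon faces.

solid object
 facet normal 0.159 0.890 -0.427
  outer loop
   vertex 1.3 5.8 5.0
   vertex 5.9 4.5 4.0
   vertex 0.6 4.1 1.2
  endloop
 endfacet
 facet normal 0.276 0.266 0.924
  outer loop
   vertex 1.3 5.8 5.0
   vertex 4.1 1.5 5.4
   vertex 5.9 4.5 4.0
  endloop
 endfacet
 facet normal 0.470 -0.194 -0.861
  outer loop
   vertex 4.2 2.6 3.5
   vertex 0.6 4.1 1.2
   vertex 5.9 4.5 4.0
  endloop
 endfacet
 facet normal 0.749 -0.590 -0.302
  outer loop
   vertex 4.2 2.6 3.5
   vertex 5.9 4.5 4.0
   vertex 4.1 1.5 5.4
  endloop
 endfacet
 facet normal -0.973 -0.080 0.215
  outer loop
   vertex 1.0 3.0 2.6
   vertex 1.3 5.8 5.0
   vertex 0.6 4.1 1.2
  endloop
 endfacet
 facet normal -0.713 -0.411 0.569
  outer loop
   vertex 1.0 3.0 2.6
   vertex 4.1 1.5 5.4
   vertex 1.3 5.8 5.0
  endloop
 endfacet
 facet normal 0.081 -0.772 -0.630
  outer loop
   vertex 1.0 3.0 2.6
   vertex 0.6 4.1 1.2
   vertex 4.2 2.6 3.5
  endloop
 endfacet
 facet normal 0.032 -0.866 -0.500
  outer loop
   vertex 1.0 3.0 2.6
   vertex 4.2 2.6 3.5
   vertex 4.1 1.5 5.4
  endloop
 endfacet
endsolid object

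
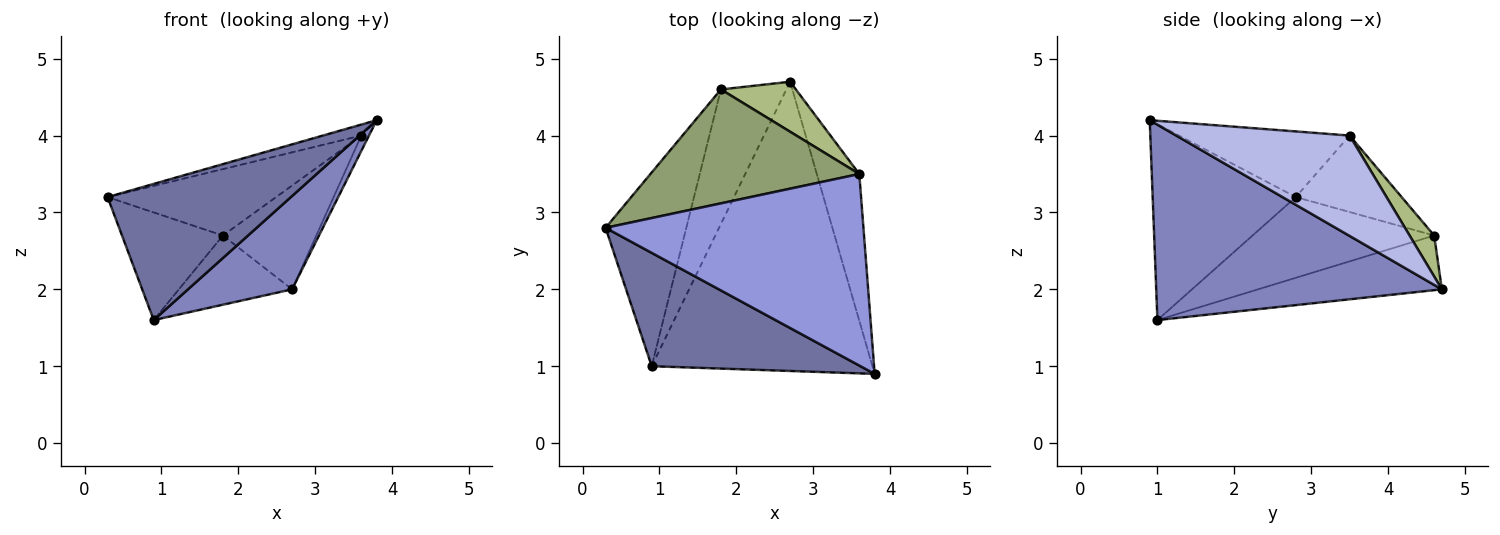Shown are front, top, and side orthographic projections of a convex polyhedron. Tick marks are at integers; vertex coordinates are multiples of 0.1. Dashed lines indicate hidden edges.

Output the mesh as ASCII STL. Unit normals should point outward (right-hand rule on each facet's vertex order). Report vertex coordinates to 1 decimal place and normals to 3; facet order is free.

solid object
 facet normal -0.515 -0.659 0.549
  outer loop
   vertex 0.9 1.0 1.6
   vertex 3.8 0.9 4.2
   vertex 0.3 2.8 3.2
  endloop
 endfacet
 facet normal 0.644 -0.235 -0.728
  outer loop
   vertex 0.9 1.0 1.6
   vertex 2.7 4.7 2.0
   vertex 3.8 0.9 4.2
  endloop
 endfacet
 facet normal -0.246 0.055 0.968
  outer loop
   vertex 3.6 3.5 4.0
   vertex 0.3 2.8 3.2
   vertex 3.8 0.9 4.2
  endloop
 endfacet
 facet normal 0.920 0.041 -0.390
  outer loop
   vertex 3.6 3.5 4.0
   vertex 3.8 0.9 4.2
   vertex 2.7 4.7 2.0
  endloop
 endfacet
 facet normal -0.302 0.480 0.824
  outer loop
   vertex 1.8 4.6 2.7
   vertex 0.3 2.8 3.2
   vertex 3.6 3.5 4.0
  endloop
 endfacet
 facet normal 0.231 0.877 0.422
  outer loop
   vertex 1.8 4.6 2.7
   vertex 3.6 3.5 4.0
   vertex 2.7 4.7 2.0
  endloop
 endfacet
 facet normal -0.658 0.366 -0.658
  outer loop
   vertex 1.8 4.6 2.7
   vertex 0.9 1.0 1.6
   vertex 0.3 2.8 3.2
  endloop
 endfacet
 facet normal -0.596 0.367 -0.714
  outer loop
   vertex 1.8 4.6 2.7
   vertex 2.7 4.7 2.0
   vertex 0.9 1.0 1.6
  endloop
 endfacet
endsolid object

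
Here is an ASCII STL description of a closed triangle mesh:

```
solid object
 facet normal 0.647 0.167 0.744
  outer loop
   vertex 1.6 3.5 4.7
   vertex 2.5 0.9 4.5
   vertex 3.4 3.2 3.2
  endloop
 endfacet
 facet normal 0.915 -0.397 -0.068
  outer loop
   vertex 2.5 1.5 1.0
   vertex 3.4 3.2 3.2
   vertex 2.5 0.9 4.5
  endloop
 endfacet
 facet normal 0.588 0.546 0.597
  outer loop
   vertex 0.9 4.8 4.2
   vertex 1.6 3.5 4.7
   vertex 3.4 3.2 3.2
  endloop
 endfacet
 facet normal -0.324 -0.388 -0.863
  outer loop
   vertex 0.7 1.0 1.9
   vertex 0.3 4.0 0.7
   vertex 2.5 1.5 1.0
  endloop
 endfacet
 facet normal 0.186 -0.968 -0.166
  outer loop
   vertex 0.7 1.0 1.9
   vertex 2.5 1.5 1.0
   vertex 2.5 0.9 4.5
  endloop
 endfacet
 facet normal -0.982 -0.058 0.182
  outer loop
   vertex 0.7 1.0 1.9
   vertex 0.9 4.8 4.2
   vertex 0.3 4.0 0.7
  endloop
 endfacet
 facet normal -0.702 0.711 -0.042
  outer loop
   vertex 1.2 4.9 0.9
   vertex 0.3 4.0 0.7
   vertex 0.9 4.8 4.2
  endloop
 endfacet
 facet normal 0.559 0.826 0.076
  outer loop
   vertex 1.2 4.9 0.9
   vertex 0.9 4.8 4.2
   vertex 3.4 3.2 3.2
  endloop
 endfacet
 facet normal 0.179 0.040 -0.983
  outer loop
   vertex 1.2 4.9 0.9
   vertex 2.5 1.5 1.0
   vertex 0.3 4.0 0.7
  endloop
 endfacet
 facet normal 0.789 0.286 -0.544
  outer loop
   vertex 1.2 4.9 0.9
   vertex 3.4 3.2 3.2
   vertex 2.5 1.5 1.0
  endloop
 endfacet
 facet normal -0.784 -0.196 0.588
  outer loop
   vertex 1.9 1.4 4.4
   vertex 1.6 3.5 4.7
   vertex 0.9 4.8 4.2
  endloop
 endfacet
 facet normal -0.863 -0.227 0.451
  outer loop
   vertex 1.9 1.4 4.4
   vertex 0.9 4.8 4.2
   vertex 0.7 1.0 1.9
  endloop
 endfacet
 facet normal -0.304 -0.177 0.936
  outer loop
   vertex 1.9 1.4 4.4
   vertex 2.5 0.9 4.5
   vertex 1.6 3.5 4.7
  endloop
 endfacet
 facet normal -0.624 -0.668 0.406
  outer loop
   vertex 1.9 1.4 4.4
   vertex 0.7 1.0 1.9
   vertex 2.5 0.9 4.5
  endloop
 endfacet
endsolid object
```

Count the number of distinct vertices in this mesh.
9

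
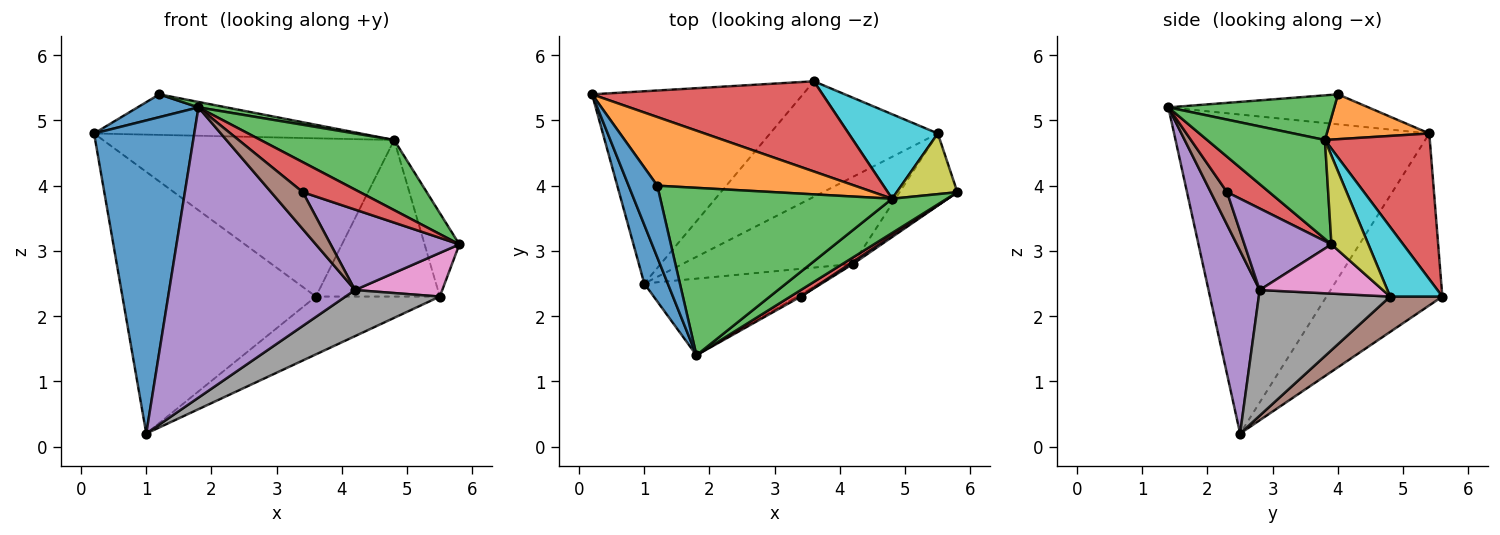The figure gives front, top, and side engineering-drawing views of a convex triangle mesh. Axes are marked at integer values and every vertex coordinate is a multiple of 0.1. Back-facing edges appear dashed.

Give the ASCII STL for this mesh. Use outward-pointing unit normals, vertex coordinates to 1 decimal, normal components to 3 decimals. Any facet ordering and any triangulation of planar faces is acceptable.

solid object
 facet normal -0.929 -0.365 0.068
  outer loop
   vertex 1.0 2.5 0.2
   vertex 1.8 1.4 5.2
   vertex 0.2 5.4 4.8
  endloop
 endfacet
 facet normal -0.435 0.726 -0.533
  outer loop
   vertex 3.6 5.6 2.3
   vertex 1.0 2.5 0.2
   vertex 0.2 5.4 4.8
  endloop
 endfacet
 facet normal 0.621 -0.704 0.344
  outer loop
   vertex 4.8 3.8 4.7
   vertex 1.8 1.4 5.2
   vertex 5.8 3.9 3.1
  endloop
 endfacet
 facet normal 0.299 0.829 0.473
  outer loop
   vertex 4.8 3.8 4.7
   vertex 3.6 5.6 2.3
   vertex 0.2 5.4 4.8
  endloop
 endfacet
 facet normal 0.257 -0.934 -0.247
  outer loop
   vertex 4.2 2.8 2.4
   vertex 1.8 1.4 5.2
   vertex 1.0 2.5 0.2
  endloop
 endfacet
 facet normal 0.185 0.440 -0.879
  outer loop
   vertex 5.5 4.8 2.3
   vertex 1.0 2.5 0.2
   vertex 3.6 5.6 2.3
  endloop
 endfacet
 facet normal 0.590 -0.418 -0.691
  outer loop
   vertex 5.5 4.8 2.3
   vertex 5.8 3.9 3.1
   vertex 4.2 2.8 2.4
  endloop
 endfacet
 facet normal 0.546 -0.392 -0.741
  outer loop
   vertex 5.5 4.8 2.3
   vertex 4.2 2.8 2.4
   vertex 1.0 2.5 0.2
  endloop
 endfacet
 facet normal 0.652 0.614 0.446
  outer loop
   vertex 5.5 4.8 2.3
   vertex 4.8 3.8 4.7
   vertex 5.8 3.9 3.1
  endloop
 endfacet
 facet normal 0.347 0.825 0.445
  outer loop
   vertex 5.5 4.8 2.3
   vertex 3.6 5.6 2.3
   vertex 4.8 3.8 4.7
  endloop
 endfacet
 facet normal -0.706 -0.215 0.675
  outer loop
   vertex 1.2 4.0 5.4
   vertex 0.2 5.4 4.8
   vertex 1.8 1.4 5.2
  endloop
 endfacet
 facet normal 0.192 0.499 0.845
  outer loop
   vertex 1.2 4.0 5.4
   vertex 4.8 3.8 4.7
   vertex 0.2 5.4 4.8
  endloop
 endfacet
 facet normal 0.189 -0.032 0.981
  outer loop
   vertex 1.2 4.0 5.4
   vertex 1.8 1.4 5.2
   vertex 4.8 3.8 4.7
  endloop
 endfacet
 facet normal 0.586 -0.792 0.172
  outer loop
   vertex 3.4 2.3 3.9
   vertex 5.8 3.9 3.1
   vertex 1.8 1.4 5.2
  endloop
 endfacet
 facet normal 0.560 -0.828 0.022
  outer loop
   vertex 3.4 2.3 3.9
   vertex 4.2 2.8 2.4
   vertex 5.8 3.9 3.1
  endloop
 endfacet
 facet normal 0.457 -0.888 -0.052
  outer loop
   vertex 3.4 2.3 3.9
   vertex 1.8 1.4 5.2
   vertex 4.2 2.8 2.4
  endloop
 endfacet
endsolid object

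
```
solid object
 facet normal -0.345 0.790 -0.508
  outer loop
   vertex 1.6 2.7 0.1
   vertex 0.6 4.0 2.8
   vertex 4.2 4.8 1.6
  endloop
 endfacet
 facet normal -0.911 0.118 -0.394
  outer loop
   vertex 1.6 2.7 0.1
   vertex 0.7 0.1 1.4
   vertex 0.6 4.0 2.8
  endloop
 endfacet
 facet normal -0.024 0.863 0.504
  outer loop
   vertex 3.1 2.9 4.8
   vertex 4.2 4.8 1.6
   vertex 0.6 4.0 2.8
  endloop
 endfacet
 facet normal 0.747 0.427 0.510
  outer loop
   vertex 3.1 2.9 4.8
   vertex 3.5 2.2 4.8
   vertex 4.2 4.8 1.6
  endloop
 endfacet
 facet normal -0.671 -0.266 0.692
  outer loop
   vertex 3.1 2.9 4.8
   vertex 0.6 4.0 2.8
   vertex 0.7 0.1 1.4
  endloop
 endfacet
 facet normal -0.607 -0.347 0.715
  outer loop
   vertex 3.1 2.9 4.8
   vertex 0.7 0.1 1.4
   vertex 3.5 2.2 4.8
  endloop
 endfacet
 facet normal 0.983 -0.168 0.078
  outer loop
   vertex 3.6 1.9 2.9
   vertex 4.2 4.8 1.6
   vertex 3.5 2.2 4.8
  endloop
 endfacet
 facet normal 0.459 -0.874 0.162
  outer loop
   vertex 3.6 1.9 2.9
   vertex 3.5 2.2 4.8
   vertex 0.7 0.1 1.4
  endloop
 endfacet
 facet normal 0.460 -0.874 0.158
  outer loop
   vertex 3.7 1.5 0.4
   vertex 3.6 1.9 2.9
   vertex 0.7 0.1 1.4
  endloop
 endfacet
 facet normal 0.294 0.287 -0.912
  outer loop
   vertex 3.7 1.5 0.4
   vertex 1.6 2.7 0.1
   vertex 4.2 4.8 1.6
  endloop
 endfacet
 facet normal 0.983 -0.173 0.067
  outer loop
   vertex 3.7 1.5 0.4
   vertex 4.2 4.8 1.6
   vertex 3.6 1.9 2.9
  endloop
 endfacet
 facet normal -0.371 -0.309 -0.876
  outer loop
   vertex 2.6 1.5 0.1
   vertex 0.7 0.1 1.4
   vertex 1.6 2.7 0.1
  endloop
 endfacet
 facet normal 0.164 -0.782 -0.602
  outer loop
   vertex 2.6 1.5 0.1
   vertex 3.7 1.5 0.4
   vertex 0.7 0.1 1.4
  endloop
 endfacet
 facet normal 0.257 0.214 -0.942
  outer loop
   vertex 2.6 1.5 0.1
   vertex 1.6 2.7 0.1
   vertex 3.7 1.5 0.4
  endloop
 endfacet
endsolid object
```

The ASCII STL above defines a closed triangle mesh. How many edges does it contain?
21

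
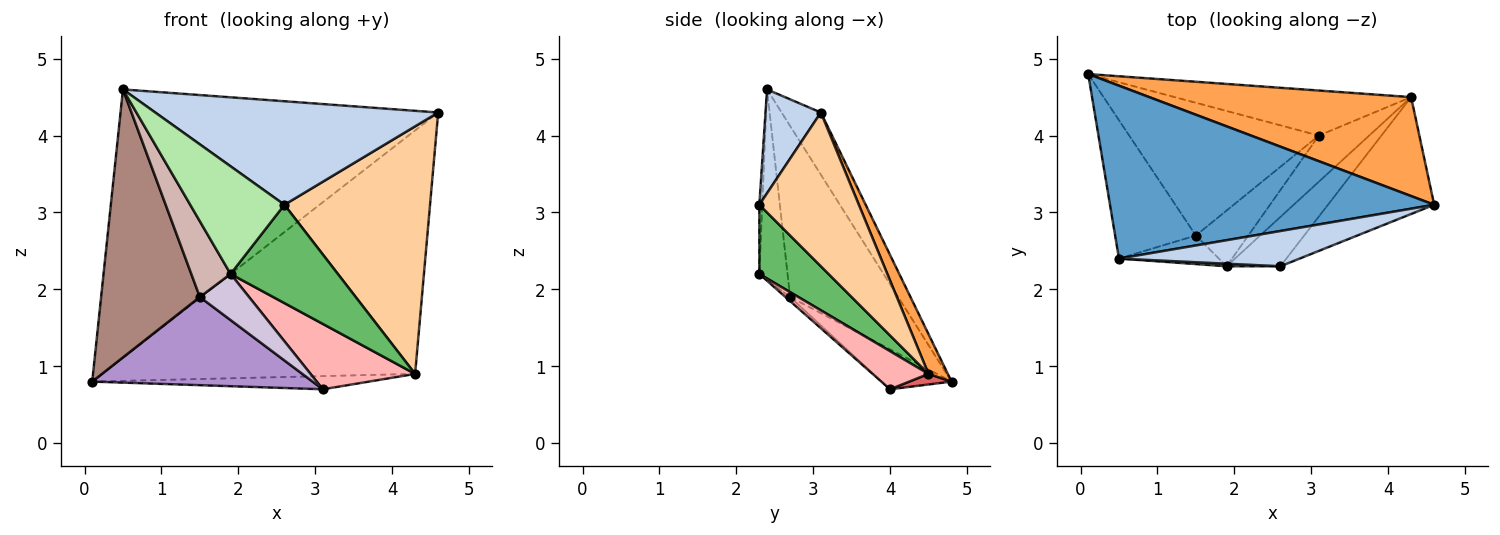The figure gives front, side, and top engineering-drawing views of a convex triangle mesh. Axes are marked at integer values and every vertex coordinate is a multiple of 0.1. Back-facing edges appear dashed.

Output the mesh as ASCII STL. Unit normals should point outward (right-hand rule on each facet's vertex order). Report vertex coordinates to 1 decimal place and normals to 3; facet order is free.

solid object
 facet normal -0.103 0.836 0.539
  outer loop
   vertex 0.5 2.4 4.6
   vertex 4.6 3.1 4.3
   vertex 0.1 4.8 0.8
  endloop
 endfacet
 facet normal 0.182 -0.931 0.317
  outer loop
   vertex 2.6 2.3 3.1
   vertex 4.6 3.1 4.3
   vertex 0.5 2.4 4.6
  endloop
 endfacet
 facet normal 0.057 0.925 0.376
  outer loop
   vertex 4.3 4.5 0.9
   vertex 0.1 4.8 0.8
   vertex 4.6 3.1 4.3
  endloop
 endfacet
 facet normal 0.526 -0.769 -0.363
  outer loop
   vertex 4.3 4.5 0.9
   vertex 4.6 3.1 4.3
   vertex 2.6 2.3 3.1
  endloop
 endfacet
 facet normal 0.499 -0.774 -0.388
  outer loop
   vertex 1.9 2.3 2.2
   vertex 4.3 4.5 0.9
   vertex 2.6 2.3 3.1
  endloop
 endfacet
 facet normal -0.031 -0.999 0.024
  outer loop
   vertex 1.9 2.3 2.2
   vertex 2.6 2.3 3.1
   vertex 0.5 2.4 4.6
  endloop
 endfacet
 facet normal 0.043 0.281 -0.959
  outer loop
   vertex 3.1 4.0 0.7
   vertex 0.1 4.8 0.8
   vertex 4.3 4.5 0.9
  endloop
 endfacet
 facet normal 0.400 -0.749 -0.529
  outer loop
   vertex 3.1 4.0 0.7
   vertex 4.3 4.5 0.9
   vertex 1.9 2.3 2.2
  endloop
 endfacet
 facet normal -0.173 -0.545 -0.821
  outer loop
   vertex 1.5 2.7 1.9
   vertex 0.1 4.8 0.8
   vertex 3.1 4.0 0.7
  endloop
 endfacet
 facet normal -0.060 -0.636 -0.769
  outer loop
   vertex 1.5 2.7 1.9
   vertex 3.1 4.0 0.7
   vertex 1.9 2.3 2.2
  endloop
 endfacet
 facet normal -0.697 -0.637 -0.329
  outer loop
   vertex 1.5 2.7 1.9
   vertex 0.5 2.4 4.6
   vertex 0.1 4.8 0.8
  endloop
 endfacet
 facet normal -0.557 -0.777 -0.293
  outer loop
   vertex 1.5 2.7 1.9
   vertex 1.9 2.3 2.2
   vertex 0.5 2.4 4.6
  endloop
 endfacet
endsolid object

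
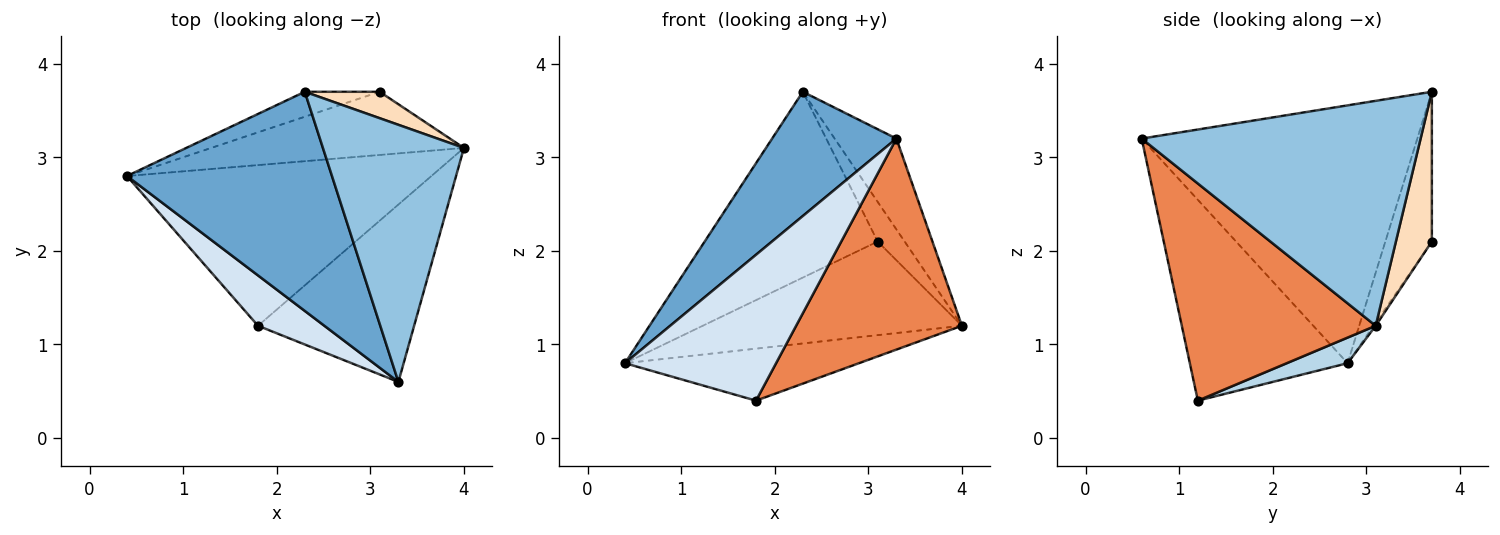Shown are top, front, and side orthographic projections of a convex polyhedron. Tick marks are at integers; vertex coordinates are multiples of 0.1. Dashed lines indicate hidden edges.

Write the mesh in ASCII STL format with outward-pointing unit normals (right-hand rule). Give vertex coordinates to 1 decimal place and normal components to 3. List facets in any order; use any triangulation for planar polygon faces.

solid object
 facet normal -0.738 -0.333 0.587
  outer loop
   vertex 2.3 3.7 3.7
   vertex 0.4 2.8 0.8
   vertex 3.3 0.6 3.2
  endloop
 endfacet
 facet normal 0.833 0.184 0.522
  outer loop
   vertex 2.3 3.7 3.7
   vertex 3.3 0.6 3.2
   vertex 4.0 3.1 1.2
  endloop
 endfacet
 facet normal 0.080 0.307 -0.948
  outer loop
   vertex 1.8 1.2 0.4
   vertex 0.4 2.8 0.8
   vertex 4.0 3.1 1.2
  endloop
 endfacet
 facet normal -0.703 -0.673 0.232
  outer loop
   vertex 1.8 1.2 0.4
   vertex 3.3 0.6 3.2
   vertex 0.4 2.8 0.8
  endloop
 endfacet
 facet normal 0.667 -0.570 -0.479
  outer loop
   vertex 1.8 1.2 0.4
   vertex 4.0 3.1 1.2
   vertex 3.3 0.6 3.2
  endloop
 endfacet
 facet normal -0.007 0.829 -0.559
  outer loop
   vertex 3.1 3.7 2.1
   vertex 4.0 3.1 1.2
   vertex 0.4 2.8 0.8
  endloop
 endfacet
 facet normal -0.257 0.958 -0.129
  outer loop
   vertex 3.1 3.7 2.1
   vertex 0.4 2.8 0.8
   vertex 2.3 3.7 3.7
  endloop
 endfacet
 facet normal 0.743 0.557 0.371
  outer loop
   vertex 3.1 3.7 2.1
   vertex 2.3 3.7 3.7
   vertex 4.0 3.1 1.2
  endloop
 endfacet
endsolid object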